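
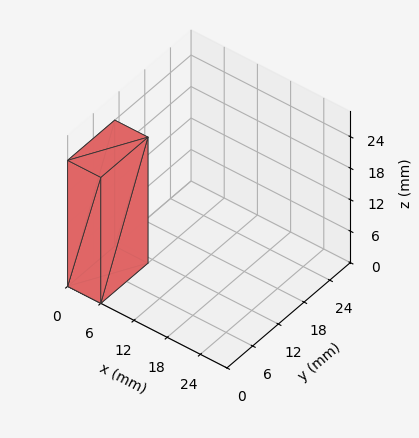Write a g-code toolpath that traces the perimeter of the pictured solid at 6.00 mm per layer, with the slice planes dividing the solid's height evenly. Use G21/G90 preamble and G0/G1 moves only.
Reading the render: the shape is a rectangular box, roughly 6 × 11 mm footprint and 24 mm tall (dimensions read to the nearest mm from the axis ticks). For the g-code, the solid's height is divided into equal slices at the stated Δz and each level perimeter traced with G1 moves after a G0 lift.

; perimeter-only toolpath
G21 ; units = mm
G90 ; absolute positioning
G28 ; home
; layer 1
G0 Z6.00
G0 X0.00 Y0.00
G1 X6.00 Y0.00
G1 X6.00 Y11.00
G1 X0.00 Y11.00
G1 X0.00 Y0.00
; layer 2
G0 Z12.00
G0 X0.00 Y0.00
G1 X6.00 Y0.00
G1 X6.00 Y11.00
G1 X0.00 Y11.00
G1 X0.00 Y0.00
; layer 3
G0 Z18.00
G0 X0.00 Y0.00
G1 X6.00 Y0.00
G1 X6.00 Y11.00
G1 X0.00 Y11.00
G1 X0.00 Y0.00
; layer 4
G0 Z24.00
G0 X0.00 Y0.00
G1 X6.00 Y0.00
G1 X6.00 Y11.00
G1 X0.00 Y11.00
G1 X0.00 Y0.00
M2 ; end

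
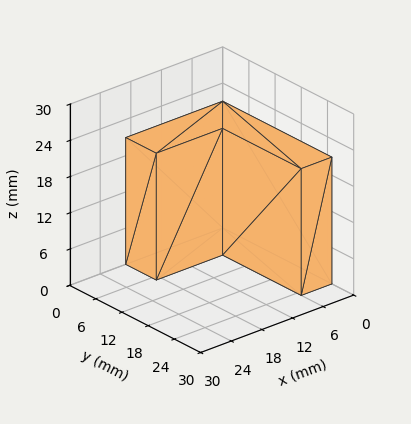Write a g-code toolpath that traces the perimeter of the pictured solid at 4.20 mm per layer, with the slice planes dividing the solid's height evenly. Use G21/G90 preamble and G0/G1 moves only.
Reading the render: the shape is an L-shaped prism: outer 19 × 25 mm, arm thicknesses ≈ 7 mm (horizontal) and 6 mm (vertical), extruded 21 mm in z (dimensions read to the nearest mm from the axis ticks). For the g-code, the solid's height is divided into equal slices at the stated Δz and each level perimeter traced with G1 moves after a G0 lift.

; perimeter-only toolpath
G21 ; units = mm
G90 ; absolute positioning
G28 ; home
; layer 1
G0 Z4.20
G0 X0.00 Y0.00
G1 X19.00 Y0.00
G1 X19.00 Y7.00
G1 X6.00 Y7.00
G1 X6.00 Y25.00
G1 X0.00 Y25.00
G1 X0.00 Y0.00
; layer 2
G0 Z8.40
G0 X0.00 Y0.00
G1 X19.00 Y0.00
G1 X19.00 Y7.00
G1 X6.00 Y7.00
G1 X6.00 Y25.00
G1 X0.00 Y25.00
G1 X0.00 Y0.00
; layer 3
G0 Z12.60
G0 X0.00 Y0.00
G1 X19.00 Y0.00
G1 X19.00 Y7.00
G1 X6.00 Y7.00
G1 X6.00 Y25.00
G1 X0.00 Y25.00
G1 X0.00 Y0.00
; layer 4
G0 Z16.80
G0 X0.00 Y0.00
G1 X19.00 Y0.00
G1 X19.00 Y7.00
G1 X6.00 Y7.00
G1 X6.00 Y25.00
G1 X0.00 Y25.00
G1 X0.00 Y0.00
; layer 5
G0 Z21.00
G0 X0.00 Y0.00
G1 X19.00 Y0.00
G1 X19.00 Y7.00
G1 X6.00 Y7.00
G1 X6.00 Y25.00
G1 X0.00 Y25.00
G1 X0.00 Y0.00
M2 ; end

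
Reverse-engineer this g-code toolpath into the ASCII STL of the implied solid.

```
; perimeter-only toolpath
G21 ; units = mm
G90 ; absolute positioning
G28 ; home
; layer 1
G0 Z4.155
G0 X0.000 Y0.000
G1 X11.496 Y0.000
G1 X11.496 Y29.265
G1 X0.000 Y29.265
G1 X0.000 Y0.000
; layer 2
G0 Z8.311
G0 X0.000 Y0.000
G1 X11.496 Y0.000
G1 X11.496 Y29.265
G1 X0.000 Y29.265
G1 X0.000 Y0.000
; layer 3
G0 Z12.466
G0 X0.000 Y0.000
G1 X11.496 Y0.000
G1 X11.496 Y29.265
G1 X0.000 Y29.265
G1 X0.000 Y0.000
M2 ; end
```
solid part
  facet normal 0.0000 0.0000 -1.0000
    outer loop
      vertex 11.496 29.265 0.000
      vertex 11.496 0.000 0.000
      vertex 0.000 0.000 0.000
    endloop
  endfacet
  facet normal 0.0000 0.0000 -1.0000
    outer loop
      vertex 0.000 29.265 0.000
      vertex 11.496 29.265 0.000
      vertex 0.000 0.000 0.000
    endloop
  endfacet
  facet normal 0.0000 0.0000 1.0000
    outer loop
      vertex 0.000 0.000 12.466
      vertex 11.496 0.000 12.466
      vertex 11.496 29.265 12.466
    endloop
  endfacet
  facet normal 0.0000 0.0000 1.0000
    outer loop
      vertex 0.000 0.000 12.466
      vertex 11.496 29.265 12.466
      vertex 0.000 29.265 12.466
    endloop
  endfacet
  facet normal 0.0000 -1.0000 0.0000
    outer loop
      vertex 0.000 0.000 0.000
      vertex 11.496 0.000 0.000
      vertex 11.496 0.000 12.466
    endloop
  endfacet
  facet normal 0.0000 -1.0000 0.0000
    outer loop
      vertex 0.000 0.000 0.000
      vertex 11.496 0.000 12.466
      vertex 0.000 0.000 12.466
    endloop
  endfacet
  facet normal 0.0000 1.0000 0.0000
    outer loop
      vertex 11.496 29.265 12.466
      vertex 11.496 29.265 0.000
      vertex 0.000 29.265 0.000
    endloop
  endfacet
  facet normal 0.0000 1.0000 0.0000
    outer loop
      vertex 0.000 29.265 12.466
      vertex 11.496 29.265 12.466
      vertex 0.000 29.265 0.000
    endloop
  endfacet
  facet normal -1.0000 0.0000 0.0000
    outer loop
      vertex 0.000 29.265 12.466
      vertex 0.000 29.265 0.000
      vertex 0.000 0.000 0.000
    endloop
  endfacet
  facet normal -1.0000 0.0000 0.0000
    outer loop
      vertex 0.000 0.000 12.466
      vertex 0.000 29.265 12.466
      vertex 0.000 0.000 0.000
    endloop
  endfacet
  facet normal 1.0000 0.0000 0.0000
    outer loop
      vertex 11.496 0.000 0.000
      vertex 11.496 29.265 0.000
      vertex 11.496 29.265 12.466
    endloop
  endfacet
  facet normal 1.0000 0.0000 0.0000
    outer loop
      vertex 11.496 0.000 0.000
      vertex 11.496 29.265 12.466
      vertex 11.496 0.000 12.466
    endloop
  endfacet
endsolid part

The G0 Z moves step by Δz≈4.155 mm. Every layer's G1 loop is the same polygon, so the solid is a straight extrusion of it from z=0 to z≈12.5. Closing with flat bottom and top caps and triangulating gives 12 facets — a rectangular box, roughly 11.5 × 29.3 mm footprint and 12.5 mm tall.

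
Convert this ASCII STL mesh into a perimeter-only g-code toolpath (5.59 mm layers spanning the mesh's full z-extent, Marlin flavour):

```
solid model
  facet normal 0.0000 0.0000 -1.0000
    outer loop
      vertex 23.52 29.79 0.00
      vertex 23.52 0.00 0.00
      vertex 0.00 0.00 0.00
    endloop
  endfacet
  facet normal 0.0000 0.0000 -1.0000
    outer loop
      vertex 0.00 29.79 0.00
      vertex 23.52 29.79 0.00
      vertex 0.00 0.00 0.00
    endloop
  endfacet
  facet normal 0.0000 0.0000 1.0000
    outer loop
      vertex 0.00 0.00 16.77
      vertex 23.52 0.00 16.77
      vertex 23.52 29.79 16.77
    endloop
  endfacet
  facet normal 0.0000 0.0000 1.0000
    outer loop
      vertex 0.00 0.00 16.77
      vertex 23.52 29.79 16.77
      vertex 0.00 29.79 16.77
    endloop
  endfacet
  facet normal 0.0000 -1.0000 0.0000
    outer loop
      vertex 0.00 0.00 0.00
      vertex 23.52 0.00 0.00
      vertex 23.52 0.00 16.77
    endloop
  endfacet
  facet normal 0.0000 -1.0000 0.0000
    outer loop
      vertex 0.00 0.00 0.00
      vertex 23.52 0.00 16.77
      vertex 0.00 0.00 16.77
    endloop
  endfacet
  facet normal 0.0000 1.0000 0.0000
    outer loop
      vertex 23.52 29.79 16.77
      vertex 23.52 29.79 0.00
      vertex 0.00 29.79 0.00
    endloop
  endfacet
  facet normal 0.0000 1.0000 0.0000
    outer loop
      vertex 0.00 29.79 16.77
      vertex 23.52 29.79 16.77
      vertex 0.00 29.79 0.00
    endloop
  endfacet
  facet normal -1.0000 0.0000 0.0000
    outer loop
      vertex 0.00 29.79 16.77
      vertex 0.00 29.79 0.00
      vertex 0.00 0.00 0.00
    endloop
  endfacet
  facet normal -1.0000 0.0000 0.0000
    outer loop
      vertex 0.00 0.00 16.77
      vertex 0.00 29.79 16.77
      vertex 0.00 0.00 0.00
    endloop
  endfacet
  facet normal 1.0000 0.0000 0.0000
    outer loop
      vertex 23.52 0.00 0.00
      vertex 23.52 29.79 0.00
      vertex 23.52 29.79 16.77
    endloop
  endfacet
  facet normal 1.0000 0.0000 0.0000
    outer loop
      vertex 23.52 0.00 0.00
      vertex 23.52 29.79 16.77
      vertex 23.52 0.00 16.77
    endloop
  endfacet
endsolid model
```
; perimeter-only toolpath
G21 ; units = mm
G90 ; absolute positioning
G28 ; home
; layer 1
G0 Z5.59
G0 X0.00 Y0.00
G1 X23.52 Y0.00
G1 X23.52 Y29.79
G1 X0.00 Y29.79
G1 X0.00 Y0.00
; layer 2
G0 Z11.18
G0 X0.00 Y0.00
G1 X23.52 Y0.00
G1 X23.52 Y29.79
G1 X0.00 Y29.79
G1 X0.00 Y0.00
; layer 3
G0 Z16.77
G0 X0.00 Y0.00
G1 X23.52 Y0.00
G1 X23.52 Y29.79
G1 X0.00 Y29.79
G1 X0.00 Y0.00
M2 ; end

The solid is a rectangular box, roughly 23.5 × 29.8 mm footprint and 16.8 mm tall. Slicing at Δz = 5.59 mm — 3 equal slices spanning the solid's height, so layer i sits at z = i·h/3 — gives 3 non-empty perimeters. Each is a 4-segment closed polygon; G0 lifts to the layer z and rapids to the start vertex, then G1 traces the edges.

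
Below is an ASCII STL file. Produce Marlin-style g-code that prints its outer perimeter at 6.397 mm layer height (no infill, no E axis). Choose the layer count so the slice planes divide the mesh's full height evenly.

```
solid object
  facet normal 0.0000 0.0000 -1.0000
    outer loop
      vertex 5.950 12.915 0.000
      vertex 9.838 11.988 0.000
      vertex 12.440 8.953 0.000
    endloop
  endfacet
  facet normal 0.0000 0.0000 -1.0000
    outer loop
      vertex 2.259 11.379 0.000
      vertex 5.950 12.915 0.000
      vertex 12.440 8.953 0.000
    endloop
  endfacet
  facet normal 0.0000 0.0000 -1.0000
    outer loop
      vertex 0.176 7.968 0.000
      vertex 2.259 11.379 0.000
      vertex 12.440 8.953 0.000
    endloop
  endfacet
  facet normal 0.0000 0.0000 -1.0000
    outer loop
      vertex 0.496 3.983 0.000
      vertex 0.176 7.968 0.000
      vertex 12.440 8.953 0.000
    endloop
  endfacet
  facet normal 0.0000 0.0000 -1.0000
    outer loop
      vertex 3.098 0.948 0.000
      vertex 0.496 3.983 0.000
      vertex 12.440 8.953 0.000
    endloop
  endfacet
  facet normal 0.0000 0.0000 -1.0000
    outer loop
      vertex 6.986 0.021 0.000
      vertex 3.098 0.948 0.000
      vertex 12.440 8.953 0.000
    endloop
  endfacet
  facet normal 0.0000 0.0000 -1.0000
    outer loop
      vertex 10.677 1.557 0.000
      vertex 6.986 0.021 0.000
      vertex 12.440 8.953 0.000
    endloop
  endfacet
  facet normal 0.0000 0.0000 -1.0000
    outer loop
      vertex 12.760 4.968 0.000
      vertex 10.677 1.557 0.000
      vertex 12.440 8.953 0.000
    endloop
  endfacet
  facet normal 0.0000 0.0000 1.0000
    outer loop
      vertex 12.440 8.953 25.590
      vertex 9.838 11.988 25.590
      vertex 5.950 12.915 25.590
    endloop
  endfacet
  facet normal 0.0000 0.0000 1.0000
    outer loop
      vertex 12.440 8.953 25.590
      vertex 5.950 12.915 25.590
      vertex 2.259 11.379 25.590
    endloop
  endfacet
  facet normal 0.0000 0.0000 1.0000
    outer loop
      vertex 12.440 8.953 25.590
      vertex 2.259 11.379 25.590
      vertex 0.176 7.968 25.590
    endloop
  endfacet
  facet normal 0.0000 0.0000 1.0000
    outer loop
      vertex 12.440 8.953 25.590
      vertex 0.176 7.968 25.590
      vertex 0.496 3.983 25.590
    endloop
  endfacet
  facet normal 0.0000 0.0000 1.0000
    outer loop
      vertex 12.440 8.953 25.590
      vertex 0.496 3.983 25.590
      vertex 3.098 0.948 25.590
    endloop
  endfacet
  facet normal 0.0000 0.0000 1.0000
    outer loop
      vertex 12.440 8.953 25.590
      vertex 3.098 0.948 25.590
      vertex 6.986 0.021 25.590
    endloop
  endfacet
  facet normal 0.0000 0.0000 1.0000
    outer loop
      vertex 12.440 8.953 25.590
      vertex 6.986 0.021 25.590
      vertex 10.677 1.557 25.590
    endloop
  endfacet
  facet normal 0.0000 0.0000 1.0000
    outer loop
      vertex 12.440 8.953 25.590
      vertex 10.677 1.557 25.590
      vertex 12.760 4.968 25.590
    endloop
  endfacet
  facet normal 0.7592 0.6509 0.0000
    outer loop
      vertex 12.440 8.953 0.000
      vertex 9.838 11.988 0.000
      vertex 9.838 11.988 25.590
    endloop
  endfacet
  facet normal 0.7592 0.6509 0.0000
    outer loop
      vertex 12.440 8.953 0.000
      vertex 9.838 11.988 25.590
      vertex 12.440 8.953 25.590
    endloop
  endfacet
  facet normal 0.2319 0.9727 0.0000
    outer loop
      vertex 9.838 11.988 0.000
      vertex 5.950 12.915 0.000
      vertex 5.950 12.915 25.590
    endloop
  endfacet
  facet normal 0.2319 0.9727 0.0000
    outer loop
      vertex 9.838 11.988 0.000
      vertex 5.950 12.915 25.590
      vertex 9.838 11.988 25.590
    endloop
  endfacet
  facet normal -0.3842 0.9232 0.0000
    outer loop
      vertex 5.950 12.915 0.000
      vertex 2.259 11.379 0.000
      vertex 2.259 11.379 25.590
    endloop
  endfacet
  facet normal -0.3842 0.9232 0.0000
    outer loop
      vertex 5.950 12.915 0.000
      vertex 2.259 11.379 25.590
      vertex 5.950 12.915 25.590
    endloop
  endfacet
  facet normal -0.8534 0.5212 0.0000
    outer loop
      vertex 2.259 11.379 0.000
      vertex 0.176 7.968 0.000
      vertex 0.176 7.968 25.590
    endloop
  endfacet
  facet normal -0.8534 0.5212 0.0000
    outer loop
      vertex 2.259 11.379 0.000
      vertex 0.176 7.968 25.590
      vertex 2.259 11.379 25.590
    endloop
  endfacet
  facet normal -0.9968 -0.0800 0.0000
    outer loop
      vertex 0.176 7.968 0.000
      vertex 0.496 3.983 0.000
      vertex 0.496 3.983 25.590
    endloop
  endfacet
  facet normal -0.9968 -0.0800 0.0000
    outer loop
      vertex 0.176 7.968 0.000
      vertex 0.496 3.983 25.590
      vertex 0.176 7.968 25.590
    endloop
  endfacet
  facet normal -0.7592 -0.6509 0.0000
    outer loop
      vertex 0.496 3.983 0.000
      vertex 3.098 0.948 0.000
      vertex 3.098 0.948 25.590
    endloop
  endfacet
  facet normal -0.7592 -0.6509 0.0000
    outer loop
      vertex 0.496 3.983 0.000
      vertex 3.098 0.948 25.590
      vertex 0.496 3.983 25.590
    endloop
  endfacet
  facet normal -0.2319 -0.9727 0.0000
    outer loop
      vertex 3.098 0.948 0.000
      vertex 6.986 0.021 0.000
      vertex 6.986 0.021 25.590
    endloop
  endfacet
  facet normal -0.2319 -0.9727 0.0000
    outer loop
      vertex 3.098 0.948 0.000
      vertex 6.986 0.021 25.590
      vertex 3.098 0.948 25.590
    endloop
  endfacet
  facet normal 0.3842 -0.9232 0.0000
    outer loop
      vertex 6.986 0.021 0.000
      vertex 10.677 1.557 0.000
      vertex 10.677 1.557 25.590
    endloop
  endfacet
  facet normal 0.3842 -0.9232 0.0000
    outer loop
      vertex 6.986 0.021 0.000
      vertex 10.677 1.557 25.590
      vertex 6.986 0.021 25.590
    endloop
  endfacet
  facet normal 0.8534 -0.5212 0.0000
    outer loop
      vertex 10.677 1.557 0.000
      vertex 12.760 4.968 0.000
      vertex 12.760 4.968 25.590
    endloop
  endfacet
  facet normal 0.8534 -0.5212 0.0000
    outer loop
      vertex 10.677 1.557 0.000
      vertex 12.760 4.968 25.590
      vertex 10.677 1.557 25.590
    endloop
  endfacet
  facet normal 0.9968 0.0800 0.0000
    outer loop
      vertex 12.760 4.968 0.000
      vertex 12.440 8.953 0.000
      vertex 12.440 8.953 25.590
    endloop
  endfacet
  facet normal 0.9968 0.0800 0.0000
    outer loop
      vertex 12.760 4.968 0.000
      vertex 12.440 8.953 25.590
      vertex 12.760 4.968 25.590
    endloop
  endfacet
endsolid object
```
; perimeter-only toolpath
G21 ; units = mm
G90 ; absolute positioning
G28 ; home
; layer 1
G0 Z6.397
G0 X12.440 Y8.953
G1 X9.838 Y11.988
G1 X5.950 Y12.915
G1 X2.259 Y11.379
G1 X0.176 Y7.968
G1 X0.496 Y3.983
G1 X3.098 Y0.948
G1 X6.986 Y0.021
G1 X10.677 Y1.557
G1 X12.760 Y4.968
G1 X12.440 Y8.953
; layer 2
G0 Z12.795
G0 X12.440 Y8.953
G1 X9.838 Y11.988
G1 X5.950 Y12.915
G1 X2.259 Y11.379
G1 X0.176 Y7.968
G1 X0.496 Y3.983
G1 X3.098 Y0.948
G1 X6.986 Y0.021
G1 X10.677 Y1.557
G1 X12.760 Y4.968
G1 X12.440 Y8.953
; layer 3
G0 Z19.192
G0 X12.440 Y8.953
G1 X9.838 Y11.988
G1 X5.950 Y12.915
G1 X2.259 Y11.379
G1 X0.176 Y7.968
G1 X0.496 Y3.983
G1 X3.098 Y0.948
G1 X6.986 Y0.021
G1 X10.677 Y1.557
G1 X12.760 Y4.968
G1 X12.440 Y8.953
; layer 4
G0 Z25.590
G0 X12.440 Y8.953
G1 X9.838 Y11.988
G1 X5.950 Y12.915
G1 X2.259 Y11.379
G1 X0.176 Y7.968
G1 X0.496 Y3.983
G1 X3.098 Y0.948
G1 X6.986 Y0.021
G1 X10.677 Y1.557
G1 X12.760 Y4.968
G1 X12.440 Y8.953
M2 ; end

The solid is a regular 10-sided prism (a cylinder approximated with 10 flat sides), circumscribed radius ≈ 6.47 mm, height ≈ 25.6 mm. Slicing at Δz = 6.397 mm — 4 equal slices spanning the solid's height, so layer i sits at z = i·h/4 — gives 4 non-empty perimeters. Each is a 10-segment closed polygon; G0 lifts to the layer z and rapids to the start vertex, then G1 traces the edges.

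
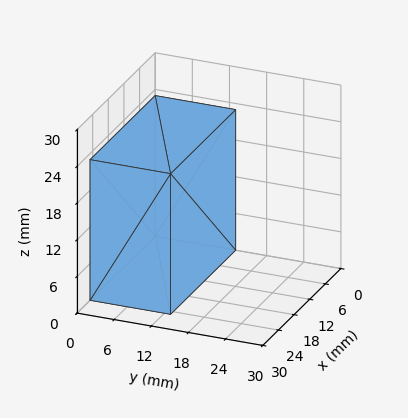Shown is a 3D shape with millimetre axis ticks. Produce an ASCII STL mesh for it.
Reading the render: the shape is a rectangular box, roughly 25 × 13 mm footprint and 23 mm tall (dimensions read to the nearest mm from the axis ticks). For the STL, each face is triangulated and given an outward normal.

solid part
  facet normal 0.0000 0.0000 -1.0000
    outer loop
      vertex 25.00 13.00 0.00
      vertex 25.00 0.00 0.00
      vertex 0.00 0.00 0.00
    endloop
  endfacet
  facet normal 0.0000 0.0000 -1.0000
    outer loop
      vertex 0.00 13.00 0.00
      vertex 25.00 13.00 0.00
      vertex 0.00 0.00 0.00
    endloop
  endfacet
  facet normal 0.0000 0.0000 1.0000
    outer loop
      vertex 0.00 0.00 23.00
      vertex 25.00 0.00 23.00
      vertex 25.00 13.00 23.00
    endloop
  endfacet
  facet normal 0.0000 0.0000 1.0000
    outer loop
      vertex 0.00 0.00 23.00
      vertex 25.00 13.00 23.00
      vertex 0.00 13.00 23.00
    endloop
  endfacet
  facet normal 0.0000 -1.0000 0.0000
    outer loop
      vertex 0.00 0.00 0.00
      vertex 25.00 0.00 0.00
      vertex 25.00 0.00 23.00
    endloop
  endfacet
  facet normal 0.0000 -1.0000 0.0000
    outer loop
      vertex 0.00 0.00 0.00
      vertex 25.00 0.00 23.00
      vertex 0.00 0.00 23.00
    endloop
  endfacet
  facet normal 0.0000 1.0000 0.0000
    outer loop
      vertex 25.00 13.00 23.00
      vertex 25.00 13.00 0.00
      vertex 0.00 13.00 0.00
    endloop
  endfacet
  facet normal 0.0000 1.0000 0.0000
    outer loop
      vertex 0.00 13.00 23.00
      vertex 25.00 13.00 23.00
      vertex 0.00 13.00 0.00
    endloop
  endfacet
  facet normal -1.0000 0.0000 0.0000
    outer loop
      vertex 0.00 13.00 23.00
      vertex 0.00 13.00 0.00
      vertex 0.00 0.00 0.00
    endloop
  endfacet
  facet normal -1.0000 0.0000 0.0000
    outer loop
      vertex 0.00 0.00 23.00
      vertex 0.00 13.00 23.00
      vertex 0.00 0.00 0.00
    endloop
  endfacet
  facet normal 1.0000 0.0000 0.0000
    outer loop
      vertex 25.00 0.00 0.00
      vertex 25.00 13.00 0.00
      vertex 25.00 13.00 23.00
    endloop
  endfacet
  facet normal 1.0000 0.0000 0.0000
    outer loop
      vertex 25.00 0.00 0.00
      vertex 25.00 13.00 23.00
      vertex 25.00 0.00 23.00
    endloop
  endfacet
endsolid part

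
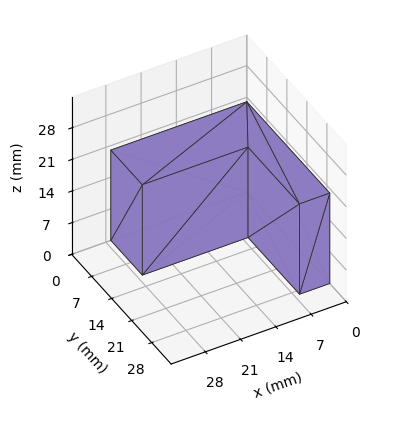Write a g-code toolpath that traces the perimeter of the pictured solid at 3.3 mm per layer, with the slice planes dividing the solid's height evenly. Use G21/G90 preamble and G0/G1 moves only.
Reading the render: the shape is an L-shaped prism: outer 27 × 29 mm, arm thicknesses ≈ 11 mm (horizontal) and 6 mm (vertical), extruded 20 mm in z (dimensions read to the nearest mm from the axis ticks). For the g-code, the solid's height is divided into equal slices at the stated Δz and each level perimeter traced with G1 moves after a G0 lift.

; perimeter-only toolpath
G21 ; units = mm
G90 ; absolute positioning
G28 ; home
; layer 1
G0 Z3.3
G0 X0.0 Y0.0
G1 X27.0 Y0.0
G1 X27.0 Y11.0
G1 X6.0 Y11.0
G1 X6.0 Y29.0
G1 X0.0 Y29.0
G1 X0.0 Y0.0
; layer 2
G0 Z6.7
G0 X0.0 Y0.0
G1 X27.0 Y0.0
G1 X27.0 Y11.0
G1 X6.0 Y11.0
G1 X6.0 Y29.0
G1 X0.0 Y29.0
G1 X0.0 Y0.0
; layer 3
G0 Z10.0
G0 X0.0 Y0.0
G1 X27.0 Y0.0
G1 X27.0 Y11.0
G1 X6.0 Y11.0
G1 X6.0 Y29.0
G1 X0.0 Y29.0
G1 X0.0 Y0.0
; layer 4
G0 Z13.3
G0 X0.0 Y0.0
G1 X27.0 Y0.0
G1 X27.0 Y11.0
G1 X6.0 Y11.0
G1 X6.0 Y29.0
G1 X0.0 Y29.0
G1 X0.0 Y0.0
; layer 5
G0 Z16.7
G0 X0.0 Y0.0
G1 X27.0 Y0.0
G1 X27.0 Y11.0
G1 X6.0 Y11.0
G1 X6.0 Y29.0
G1 X0.0 Y29.0
G1 X0.0 Y0.0
; layer 6
G0 Z20.0
G0 X0.0 Y0.0
G1 X27.0 Y0.0
G1 X27.0 Y11.0
G1 X6.0 Y11.0
G1 X6.0 Y29.0
G1 X0.0 Y29.0
G1 X0.0 Y0.0
M2 ; end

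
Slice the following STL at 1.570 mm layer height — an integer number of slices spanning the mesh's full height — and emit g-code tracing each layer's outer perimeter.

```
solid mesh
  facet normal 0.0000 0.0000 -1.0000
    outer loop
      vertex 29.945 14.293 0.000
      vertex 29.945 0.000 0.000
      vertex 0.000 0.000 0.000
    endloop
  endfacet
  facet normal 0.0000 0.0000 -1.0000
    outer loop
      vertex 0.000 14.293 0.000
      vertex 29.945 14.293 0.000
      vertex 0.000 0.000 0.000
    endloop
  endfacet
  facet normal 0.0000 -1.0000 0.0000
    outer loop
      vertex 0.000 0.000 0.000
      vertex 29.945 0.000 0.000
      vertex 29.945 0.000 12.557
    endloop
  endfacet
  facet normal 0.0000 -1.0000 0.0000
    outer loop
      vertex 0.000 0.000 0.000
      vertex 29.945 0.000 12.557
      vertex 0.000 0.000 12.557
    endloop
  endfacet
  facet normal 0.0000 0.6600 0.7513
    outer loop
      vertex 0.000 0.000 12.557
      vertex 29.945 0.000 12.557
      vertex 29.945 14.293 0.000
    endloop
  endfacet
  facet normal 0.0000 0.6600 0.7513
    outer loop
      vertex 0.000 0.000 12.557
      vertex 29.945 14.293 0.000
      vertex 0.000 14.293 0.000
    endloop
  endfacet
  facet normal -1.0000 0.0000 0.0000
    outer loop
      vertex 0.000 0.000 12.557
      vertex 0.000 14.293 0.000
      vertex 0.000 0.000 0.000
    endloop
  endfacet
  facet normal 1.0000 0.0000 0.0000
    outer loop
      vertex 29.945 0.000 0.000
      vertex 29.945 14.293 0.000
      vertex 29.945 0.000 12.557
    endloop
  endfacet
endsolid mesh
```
; perimeter-only toolpath
G21 ; units = mm
G90 ; absolute positioning
G28 ; home
; layer 1
G0 Z1.570
G0 X0.000 Y0.000
G1 X29.945 Y0.000
G1 X29.945 Y12.506
G1 X0.000 Y12.506
G1 X0.000 Y0.000
; layer 2
G0 Z3.139
G0 X0.000 Y0.000
G1 X29.945 Y0.000
G1 X29.945 Y10.720
G1 X0.000 Y10.720
G1 X0.000 Y0.000
; layer 3
G0 Z4.709
G0 X0.000 Y0.000
G1 X29.945 Y0.000
G1 X29.945 Y8.933
G1 X0.000 Y8.933
G1 X0.000 Y0.000
; layer 4
G0 Z6.279
G0 X0.000 Y0.000
G1 X29.945 Y0.000
G1 X29.945 Y7.146
G1 X0.000 Y7.146
G1 X0.000 Y0.000
; layer 5
G0 Z7.848
G0 X0.000 Y0.000
G1 X29.945 Y0.000
G1 X29.945 Y5.360
G1 X0.000 Y5.360
G1 X0.000 Y0.000
; layer 6
G0 Z9.418
G0 X0.000 Y0.000
G1 X29.945 Y0.000
G1 X29.945 Y3.573
G1 X0.000 Y3.573
G1 X0.000 Y0.000
; layer 7
G0 Z10.987
G0 X0.000 Y0.000
G1 X29.945 Y0.000
G1 X29.945 Y1.787
G1 X0.000 Y1.787
G1 X0.000 Y0.000
M2 ; end

The solid is a wedge (ramp): 29.9 × 14.3 mm base, rising to 12.6 mm along the y=0 edge and sloping linearly to z=0 at y=14.3. Slicing at Δz = 1.570 mm — 8 equal slices spanning the solid's height, so layer i sits at z = i·h/8 — gives 7 non-empty perimeters. Each is a 4-segment closed polygon; G0 lifts to the layer z and rapids to the start vertex, then G1 traces the edges. The cross-section shrinks linearly with z (the slice at the apex is degenerate and omitted).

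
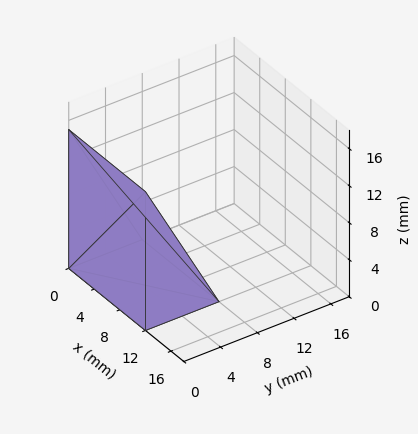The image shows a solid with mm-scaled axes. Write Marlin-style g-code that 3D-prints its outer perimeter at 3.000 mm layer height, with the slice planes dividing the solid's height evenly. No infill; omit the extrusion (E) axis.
Reading the render: the shape is a wedge (ramp): 12 × 8 mm base, rising to 15 mm along the y=0 edge and sloping linearly to z=0 at y=8 (dimensions read to the nearest mm from the axis ticks). For the g-code, the solid's height is divided into equal slices at the stated Δz and each level perimeter traced with G1 moves after a G0 lift.

; perimeter-only toolpath
G21 ; units = mm
G90 ; absolute positioning
G28 ; home
; layer 1
G0 Z3.000
G0 X0.000 Y0.000
G1 X12.000 Y0.000
G1 X12.000 Y6.400
G1 X0.000 Y6.400
G1 X0.000 Y0.000
; layer 2
G0 Z6.000
G0 X0.000 Y0.000
G1 X12.000 Y0.000
G1 X12.000 Y4.800
G1 X0.000 Y4.800
G1 X0.000 Y0.000
; layer 3
G0 Z9.000
G0 X0.000 Y0.000
G1 X12.000 Y0.000
G1 X12.000 Y3.200
G1 X0.000 Y3.200
G1 X0.000 Y0.000
; layer 4
G0 Z12.000
G0 X0.000 Y0.000
G1 X12.000 Y0.000
G1 X12.000 Y1.600
G1 X0.000 Y1.600
G1 X0.000 Y0.000
M2 ; end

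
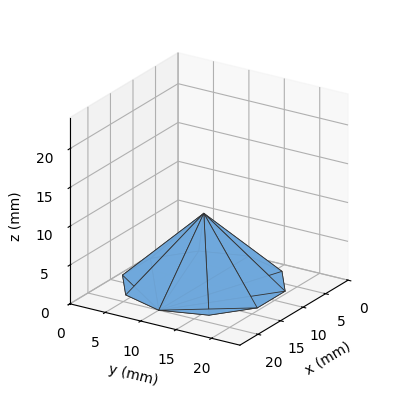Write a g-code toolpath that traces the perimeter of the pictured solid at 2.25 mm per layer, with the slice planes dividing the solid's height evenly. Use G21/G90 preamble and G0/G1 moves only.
Reading the render: the shape is a regular 10-sided pyramid, base circumscribed radius ≈ 10 mm, apex at z ≈ 9 mm (dimensions read to the nearest mm from the axis ticks). For the g-code, the solid's height is divided into equal slices at the stated Δz and each level perimeter traced with G1 moves after a G0 lift.

; perimeter-only toolpath
G21 ; units = mm
G90 ; absolute positioning
G28 ; home
; layer 1
G0 Z2.25
G0 X17.50 Y10.00
G1 X16.07 Y14.41
G1 X12.32 Y17.13
G1 X7.68 Y17.13
G1 X3.93 Y14.41
G1 X2.50 Y10.00
G1 X3.93 Y5.59
G1 X7.68 Y2.87
G1 X12.32 Y2.87
G1 X16.07 Y5.59
G1 X17.50 Y10.00
; layer 2
G0 Z4.50
G0 X15.00 Y10.00
G1 X14.04 Y12.94
G1 X11.54 Y14.76
G1 X8.46 Y14.76
G1 X5.96 Y12.94
G1 X5.00 Y10.00
G1 X5.96 Y7.06
G1 X8.46 Y5.25
G1 X11.54 Y5.25
G1 X14.04 Y7.06
G1 X15.00 Y10.00
; layer 3
G0 Z6.75
G0 X12.50 Y10.00
G1 X12.02 Y11.47
G1 X10.77 Y12.38
G1 X9.23 Y12.38
G1 X7.98 Y11.47
G1 X7.50 Y10.00
G1 X7.98 Y8.53
G1 X9.23 Y7.62
G1 X10.77 Y7.62
G1 X12.02 Y8.53
G1 X12.50 Y10.00
M2 ; end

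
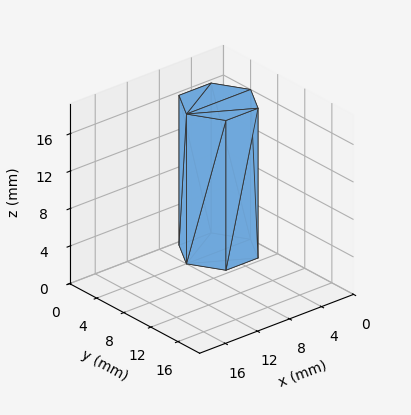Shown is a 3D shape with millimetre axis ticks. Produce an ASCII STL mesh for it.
Reading the render: the shape is a regular 6-sided prism (a cylinder approximated with 6 flat sides), circumscribed radius ≈ 4 mm, height ≈ 16 mm (dimensions read to the nearest mm from the axis ticks). For the STL, each face is triangulated and given an outward normal.

solid part
  facet normal 0.0000 0.0000 -1.0000
    outer loop
      vertex 2.000 7.464 0.000
      vertex 6.000 7.464 0.000
      vertex 8.000 4.000 0.000
    endloop
  endfacet
  facet normal 0.0000 0.0000 -1.0000
    outer loop
      vertex 0.000 4.000 0.000
      vertex 2.000 7.464 0.000
      vertex 8.000 4.000 0.000
    endloop
  endfacet
  facet normal 0.0000 0.0000 -1.0000
    outer loop
      vertex 2.000 0.536 0.000
      vertex 0.000 4.000 0.000
      vertex 8.000 4.000 0.000
    endloop
  endfacet
  facet normal 0.0000 0.0000 -1.0000
    outer loop
      vertex 6.000 0.536 0.000
      vertex 2.000 0.536 0.000
      vertex 8.000 4.000 0.000
    endloop
  endfacet
  facet normal 0.0000 0.0000 1.0000
    outer loop
      vertex 8.000 4.000 16.000
      vertex 6.000 7.464 16.000
      vertex 2.000 7.464 16.000
    endloop
  endfacet
  facet normal 0.0000 0.0000 1.0000
    outer loop
      vertex 8.000 4.000 16.000
      vertex 2.000 7.464 16.000
      vertex 0.000 4.000 16.000
    endloop
  endfacet
  facet normal 0.0000 0.0000 1.0000
    outer loop
      vertex 8.000 4.000 16.000
      vertex 0.000 4.000 16.000
      vertex 2.000 0.536 16.000
    endloop
  endfacet
  facet normal 0.0000 0.0000 1.0000
    outer loop
      vertex 8.000 4.000 16.000
      vertex 2.000 0.536 16.000
      vertex 6.000 0.536 16.000
    endloop
  endfacet
  facet normal 0.8660 0.5000 0.0000
    outer loop
      vertex 8.000 4.000 0.000
      vertex 6.000 7.464 0.000
      vertex 6.000 7.464 16.000
    endloop
  endfacet
  facet normal 0.8660 0.5000 0.0000
    outer loop
      vertex 8.000 4.000 0.000
      vertex 6.000 7.464 16.000
      vertex 8.000 4.000 16.000
    endloop
  endfacet
  facet normal 0.0000 1.0000 0.0000
    outer loop
      vertex 6.000 7.464 0.000
      vertex 2.000 7.464 0.000
      vertex 2.000 7.464 16.000
    endloop
  endfacet
  facet normal 0.0000 1.0000 0.0000
    outer loop
      vertex 6.000 7.464 0.000
      vertex 2.000 7.464 16.000
      vertex 6.000 7.464 16.000
    endloop
  endfacet
  facet normal -0.8660 0.5000 0.0000
    outer loop
      vertex 2.000 7.464 0.000
      vertex 0.000 4.000 0.000
      vertex 0.000 4.000 16.000
    endloop
  endfacet
  facet normal -0.8660 0.5000 0.0000
    outer loop
      vertex 2.000 7.464 0.000
      vertex 0.000 4.000 16.000
      vertex 2.000 7.464 16.000
    endloop
  endfacet
  facet normal -0.8660 -0.5000 0.0000
    outer loop
      vertex 0.000 4.000 0.000
      vertex 2.000 0.536 0.000
      vertex 2.000 0.536 16.000
    endloop
  endfacet
  facet normal -0.8660 -0.5000 0.0000
    outer loop
      vertex 0.000 4.000 0.000
      vertex 2.000 0.536 16.000
      vertex 0.000 4.000 16.000
    endloop
  endfacet
  facet normal 0.0000 -1.0000 0.0000
    outer loop
      vertex 2.000 0.536 0.000
      vertex 6.000 0.536 0.000
      vertex 6.000 0.536 16.000
    endloop
  endfacet
  facet normal 0.0000 -1.0000 0.0000
    outer loop
      vertex 2.000 0.536 0.000
      vertex 6.000 0.536 16.000
      vertex 2.000 0.536 16.000
    endloop
  endfacet
  facet normal 0.8660 -0.5000 0.0000
    outer loop
      vertex 6.000 0.536 0.000
      vertex 8.000 4.000 0.000
      vertex 8.000 4.000 16.000
    endloop
  endfacet
  facet normal 0.8660 -0.5000 0.0000
    outer loop
      vertex 6.000 0.536 0.000
      vertex 8.000 4.000 16.000
      vertex 6.000 0.536 16.000
    endloop
  endfacet
endsolid part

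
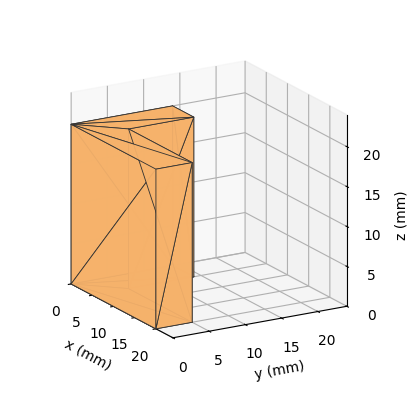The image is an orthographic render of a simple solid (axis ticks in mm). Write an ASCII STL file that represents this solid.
Reading the render: the shape is an L-shaped prism: outer 20 × 14 mm, arm thicknesses ≈ 5 mm (horizontal) and 5 mm (vertical), extruded 20 mm in z (dimensions read to the nearest mm from the axis ticks). For the STL, each face is triangulated and given an outward normal.

solid part
  facet normal 0.0000 0.0000 -1.0000
    outer loop
      vertex 20.0 5.0 0.0
      vertex 20.0 0.0 0.0
      vertex 0.0 0.0 0.0
    endloop
  endfacet
  facet normal 0.0000 0.0000 -1.0000
    outer loop
      vertex 5.0 5.0 0.0
      vertex 20.0 5.0 0.0
      vertex 0.0 0.0 0.0
    endloop
  endfacet
  facet normal 0.0000 0.0000 -1.0000
    outer loop
      vertex 5.0 14.0 0.0
      vertex 5.0 5.0 0.0
      vertex 0.0 0.0 0.0
    endloop
  endfacet
  facet normal 0.0000 0.0000 -1.0000
    outer loop
      vertex 0.0 14.0 0.0
      vertex 5.0 14.0 0.0
      vertex 0.0 0.0 0.0
    endloop
  endfacet
  facet normal 0.0000 0.0000 1.0000
    outer loop
      vertex 0.0 0.0 20.0
      vertex 20.0 0.0 20.0
      vertex 20.0 5.0 20.0
    endloop
  endfacet
  facet normal 0.0000 0.0000 1.0000
    outer loop
      vertex 0.0 0.0 20.0
      vertex 20.0 5.0 20.0
      vertex 5.0 5.0 20.0
    endloop
  endfacet
  facet normal 0.0000 0.0000 1.0000
    outer loop
      vertex 0.0 0.0 20.0
      vertex 5.0 5.0 20.0
      vertex 5.0 14.0 20.0
    endloop
  endfacet
  facet normal 0.0000 0.0000 1.0000
    outer loop
      vertex 0.0 0.0 20.0
      vertex 5.0 14.0 20.0
      vertex 0.0 14.0 20.0
    endloop
  endfacet
  facet normal 0.0000 -1.0000 0.0000
    outer loop
      vertex 0.0 0.0 0.0
      vertex 20.0 0.0 0.0
      vertex 20.0 0.0 20.0
    endloop
  endfacet
  facet normal 0.0000 -1.0000 0.0000
    outer loop
      vertex 0.0 0.0 0.0
      vertex 20.0 0.0 20.0
      vertex 0.0 0.0 20.0
    endloop
  endfacet
  facet normal 1.0000 0.0000 0.0000
    outer loop
      vertex 20.0 0.0 0.0
      vertex 20.0 5.0 0.0
      vertex 20.0 5.0 20.0
    endloop
  endfacet
  facet normal 1.0000 0.0000 0.0000
    outer loop
      vertex 20.0 0.0 0.0
      vertex 20.0 5.0 20.0
      vertex 20.0 0.0 20.0
    endloop
  endfacet
  facet normal 0.0000 1.0000 0.0000
    outer loop
      vertex 20.0 5.0 0.0
      vertex 5.0 5.0 0.0
      vertex 5.0 5.0 20.0
    endloop
  endfacet
  facet normal 0.0000 1.0000 0.0000
    outer loop
      vertex 20.0 5.0 0.0
      vertex 5.0 5.0 20.0
      vertex 20.0 5.0 20.0
    endloop
  endfacet
  facet normal 1.0000 0.0000 0.0000
    outer loop
      vertex 5.0 5.0 0.0
      vertex 5.0 14.0 0.0
      vertex 5.0 14.0 20.0
    endloop
  endfacet
  facet normal 1.0000 0.0000 0.0000
    outer loop
      vertex 5.0 5.0 0.0
      vertex 5.0 14.0 20.0
      vertex 5.0 5.0 20.0
    endloop
  endfacet
  facet normal 0.0000 1.0000 0.0000
    outer loop
      vertex 5.0 14.0 0.0
      vertex 0.0 14.0 0.0
      vertex 0.0 14.0 20.0
    endloop
  endfacet
  facet normal 0.0000 1.0000 0.0000
    outer loop
      vertex 5.0 14.0 0.0
      vertex 0.0 14.0 20.0
      vertex 5.0 14.0 20.0
    endloop
  endfacet
  facet normal -1.0000 0.0000 0.0000
    outer loop
      vertex 0.0 14.0 0.0
      vertex 0.0 0.0 0.0
      vertex 0.0 0.0 20.0
    endloop
  endfacet
  facet normal -1.0000 0.0000 0.0000
    outer loop
      vertex 0.0 14.0 0.0
      vertex 0.0 0.0 20.0
      vertex 0.0 14.0 20.0
    endloop
  endfacet
endsolid part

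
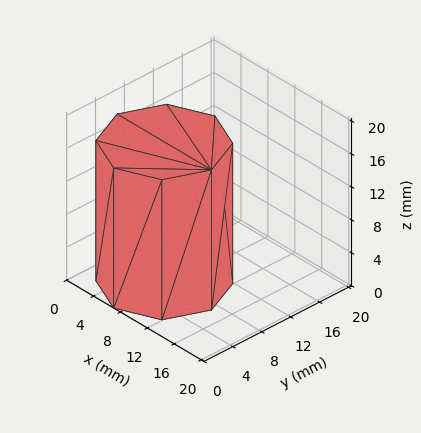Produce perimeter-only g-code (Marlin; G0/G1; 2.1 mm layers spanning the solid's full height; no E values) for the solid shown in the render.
Reading the render: the shape is a regular 8-sided prism (a cylinder approximated with 8 flat sides), circumscribed radius ≈ 7 mm, height ≈ 17 mm (dimensions read to the nearest mm from the axis ticks). For the g-code, the solid's height is divided into equal slices at the stated Δz and each level perimeter traced with G1 moves after a G0 lift.

; perimeter-only toolpath
G21 ; units = mm
G90 ; absolute positioning
G28 ; home
; layer 1
G0 Z2.1
G0 X14.0 Y7.0
G1 X11.9 Y11.9
G1 X7.0 Y14.0
G1 X2.1 Y11.9
G1 X0.0 Y7.0
G1 X2.1 Y2.1
G1 X7.0 Y0.0
G1 X11.9 Y2.1
G1 X14.0 Y7.0
; layer 2
G0 Z4.2
G0 X14.0 Y7.0
G1 X11.9 Y11.9
G1 X7.0 Y14.0
G1 X2.1 Y11.9
G1 X0.0 Y7.0
G1 X2.1 Y2.1
G1 X7.0 Y0.0
G1 X11.9 Y2.1
G1 X14.0 Y7.0
; layer 3
G0 Z6.4
G0 X14.0 Y7.0
G1 X11.9 Y11.9
G1 X7.0 Y14.0
G1 X2.1 Y11.9
G1 X0.0 Y7.0
G1 X2.1 Y2.1
G1 X7.0 Y0.0
G1 X11.9 Y2.1
G1 X14.0 Y7.0
; layer 4
G0 Z8.5
G0 X14.0 Y7.0
G1 X11.9 Y11.9
G1 X7.0 Y14.0
G1 X2.1 Y11.9
G1 X0.0 Y7.0
G1 X2.1 Y2.1
G1 X7.0 Y0.0
G1 X11.9 Y2.1
G1 X14.0 Y7.0
; layer 5
G0 Z10.6
G0 X14.0 Y7.0
G1 X11.9 Y11.9
G1 X7.0 Y14.0
G1 X2.1 Y11.9
G1 X0.0 Y7.0
G1 X2.1 Y2.1
G1 X7.0 Y0.0
G1 X11.9 Y2.1
G1 X14.0 Y7.0
; layer 6
G0 Z12.8
G0 X14.0 Y7.0
G1 X11.9 Y11.9
G1 X7.0 Y14.0
G1 X2.1 Y11.9
G1 X0.0 Y7.0
G1 X2.1 Y2.1
G1 X7.0 Y0.0
G1 X11.9 Y2.1
G1 X14.0 Y7.0
; layer 7
G0 Z14.9
G0 X14.0 Y7.0
G1 X11.9 Y11.9
G1 X7.0 Y14.0
G1 X2.1 Y11.9
G1 X0.0 Y7.0
G1 X2.1 Y2.1
G1 X7.0 Y0.0
G1 X11.9 Y2.1
G1 X14.0 Y7.0
; layer 8
G0 Z17.0
G0 X14.0 Y7.0
G1 X11.9 Y11.9
G1 X7.0 Y14.0
G1 X2.1 Y11.9
G1 X0.0 Y7.0
G1 X2.1 Y2.1
G1 X7.0 Y0.0
G1 X11.9 Y2.1
G1 X14.0 Y7.0
M2 ; end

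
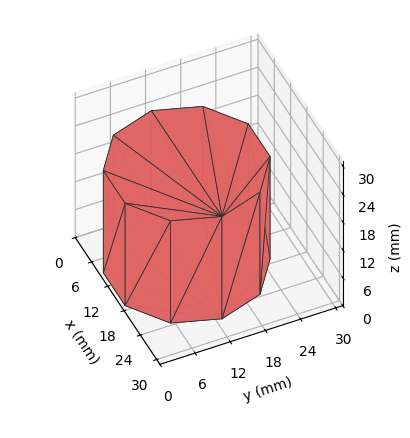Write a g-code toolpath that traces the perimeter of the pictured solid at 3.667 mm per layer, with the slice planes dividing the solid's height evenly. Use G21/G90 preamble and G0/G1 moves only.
Reading the render: the shape is a regular 10-sided prism (a cylinder approximated with 10 flat sides), circumscribed radius ≈ 13 mm, height ≈ 22 mm (dimensions read to the nearest mm from the axis ticks). For the g-code, the solid's height is divided into equal slices at the stated Δz and each level perimeter traced with G1 moves after a G0 lift.

; perimeter-only toolpath
G21 ; units = mm
G90 ; absolute positioning
G28 ; home
; layer 1
G0 Z3.667
G0 X26.000 Y13.000
G1 X23.517 Y20.641
G1 X17.017 Y25.364
G1 X8.983 Y25.364
G1 X2.483 Y20.641
G1 X0.000 Y13.000
G1 X2.483 Y5.359
G1 X8.983 Y0.636
G1 X17.017 Y0.636
G1 X23.517 Y5.359
G1 X26.000 Y13.000
; layer 2
G0 Z7.333
G0 X26.000 Y13.000
G1 X23.517 Y20.641
G1 X17.017 Y25.364
G1 X8.983 Y25.364
G1 X2.483 Y20.641
G1 X0.000 Y13.000
G1 X2.483 Y5.359
G1 X8.983 Y0.636
G1 X17.017 Y0.636
G1 X23.517 Y5.359
G1 X26.000 Y13.000
; layer 3
G0 Z11.000
G0 X26.000 Y13.000
G1 X23.517 Y20.641
G1 X17.017 Y25.364
G1 X8.983 Y25.364
G1 X2.483 Y20.641
G1 X0.000 Y13.000
G1 X2.483 Y5.359
G1 X8.983 Y0.636
G1 X17.017 Y0.636
G1 X23.517 Y5.359
G1 X26.000 Y13.000
; layer 4
G0 Z14.667
G0 X26.000 Y13.000
G1 X23.517 Y20.641
G1 X17.017 Y25.364
G1 X8.983 Y25.364
G1 X2.483 Y20.641
G1 X0.000 Y13.000
G1 X2.483 Y5.359
G1 X8.983 Y0.636
G1 X17.017 Y0.636
G1 X23.517 Y5.359
G1 X26.000 Y13.000
; layer 5
G0 Z18.333
G0 X26.000 Y13.000
G1 X23.517 Y20.641
G1 X17.017 Y25.364
G1 X8.983 Y25.364
G1 X2.483 Y20.641
G1 X0.000 Y13.000
G1 X2.483 Y5.359
G1 X8.983 Y0.636
G1 X17.017 Y0.636
G1 X23.517 Y5.359
G1 X26.000 Y13.000
; layer 6
G0 Z22.000
G0 X26.000 Y13.000
G1 X23.517 Y20.641
G1 X17.017 Y25.364
G1 X8.983 Y25.364
G1 X2.483 Y20.641
G1 X0.000 Y13.000
G1 X2.483 Y5.359
G1 X8.983 Y0.636
G1 X17.017 Y0.636
G1 X23.517 Y5.359
G1 X26.000 Y13.000
M2 ; end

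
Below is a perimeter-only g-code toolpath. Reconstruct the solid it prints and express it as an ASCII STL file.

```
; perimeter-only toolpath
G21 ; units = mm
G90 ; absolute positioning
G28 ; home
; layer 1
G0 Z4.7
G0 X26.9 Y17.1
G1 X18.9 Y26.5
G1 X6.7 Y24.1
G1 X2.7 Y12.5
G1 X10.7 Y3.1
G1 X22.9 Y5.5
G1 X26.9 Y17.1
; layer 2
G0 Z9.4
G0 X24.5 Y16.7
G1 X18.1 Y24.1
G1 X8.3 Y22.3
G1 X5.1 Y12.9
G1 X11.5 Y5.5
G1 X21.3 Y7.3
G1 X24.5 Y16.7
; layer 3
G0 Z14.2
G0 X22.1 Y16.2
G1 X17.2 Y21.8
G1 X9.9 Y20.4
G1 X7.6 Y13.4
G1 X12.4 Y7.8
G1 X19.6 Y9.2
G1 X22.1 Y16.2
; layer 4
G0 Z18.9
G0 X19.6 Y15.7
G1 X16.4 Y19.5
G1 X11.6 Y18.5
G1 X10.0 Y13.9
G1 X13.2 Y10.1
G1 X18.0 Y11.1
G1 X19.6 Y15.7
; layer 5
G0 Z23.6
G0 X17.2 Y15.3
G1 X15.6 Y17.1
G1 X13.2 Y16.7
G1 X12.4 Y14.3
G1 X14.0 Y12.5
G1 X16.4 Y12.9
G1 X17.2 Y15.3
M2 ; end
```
solid part
  facet normal 0.0000 0.0000 -1.0000
    outer loop
      vertex 5.1 26.0 0.0
      vertex 19.7 28.8 0.0
      vertex 29.3 17.6 0.0
    endloop
  endfacet
  facet normal 0.0000 0.0000 -1.0000
    outer loop
      vertex 0.3 12.0 0.0
      vertex 5.1 26.0 0.0
      vertex 29.3 17.6 0.0
    endloop
  endfacet
  facet normal 0.0000 0.0000 -1.0000
    outer loop
      vertex 9.9 0.8 0.0
      vertex 0.3 12.0 0.0
      vertex 29.3 17.6 0.0
    endloop
  endfacet
  facet normal 0.0000 0.0000 -1.0000
    outer loop
      vertex 24.5 3.6 0.0
      vertex 9.9 0.8 0.0
      vertex 29.3 17.6 0.0
    endloop
  endfacet
  facet normal 0.6915 0.5927 0.4129
    outer loop
      vertex 29.3 17.6 0.0
      vertex 19.7 28.8 0.0
      vertex 14.8 14.8 28.3
    endloop
  endfacet
  facet normal -0.1716 0.8945 0.4128
    outer loop
      vertex 19.7 28.8 0.0
      vertex 5.1 26.0 0.0
      vertex 14.8 14.8 28.3
    endloop
  endfacet
  facet normal -0.8618 0.2955 0.4123
    outer loop
      vertex 5.1 26.0 0.0
      vertex 0.3 12.0 0.0
      vertex 14.8 14.8 28.3
    endloop
  endfacet
  facet normal -0.6915 -0.5927 0.4129
    outer loop
      vertex 0.3 12.0 0.0
      vertex 9.9 0.8 0.0
      vertex 14.8 14.8 28.3
    endloop
  endfacet
  facet normal 0.1716 -0.8945 0.4128
    outer loop
      vertex 9.9 0.8 0.0
      vertex 24.5 3.6 0.0
      vertex 14.8 14.8 28.3
    endloop
  endfacet
  facet normal 0.8618 -0.2955 0.4123
    outer loop
      vertex 24.5 3.6 0.0
      vertex 29.3 17.6 0.0
      vertex 14.8 14.8 28.3
    endloop
  endfacet
endsolid part

The G0 Z moves step by Δz≈4.7 mm. The G1 loops shrink linearly with z, so the solid tapers from its base footprint up to z≈28.3. Closing with a flat bottom cap and the tapered top and triangulating gives 10 facets — a regular 6-sided pyramid, base circumscribed radius ≈ 14.8 mm, apex at z ≈ 28.3 mm.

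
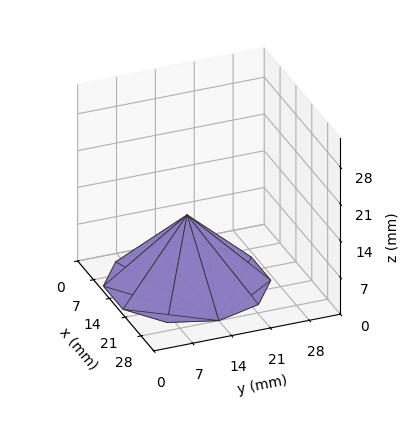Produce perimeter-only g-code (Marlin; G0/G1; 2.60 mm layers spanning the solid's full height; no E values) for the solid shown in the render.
Reading the render: the shape is a regular 10-sided pyramid, base circumscribed radius ≈ 14 mm, apex at z ≈ 13 mm (dimensions read to the nearest mm from the axis ticks). For the g-code, the solid's height is divided into equal slices at the stated Δz and each level perimeter traced with G1 moves after a G0 lift.

; perimeter-only toolpath
G21 ; units = mm
G90 ; absolute positioning
G28 ; home
; layer 1
G0 Z2.60
G0 X25.20 Y14.00
G1 X23.06 Y20.58
G1 X17.46 Y24.65
G1 X10.54 Y24.65
G1 X4.94 Y20.58
G1 X2.80 Y14.00
G1 X4.94 Y7.42
G1 X10.54 Y3.35
G1 X17.46 Y3.35
G1 X23.06 Y7.42
G1 X25.20 Y14.00
; layer 2
G0 Z5.20
G0 X22.40 Y14.00
G1 X20.80 Y18.94
G1 X16.60 Y21.99
G1 X11.40 Y21.99
G1 X7.20 Y18.94
G1 X5.60 Y14.00
G1 X7.20 Y9.06
G1 X11.40 Y6.01
G1 X16.60 Y6.01
G1 X20.80 Y9.06
G1 X22.40 Y14.00
; layer 3
G0 Z7.80
G0 X19.60 Y14.00
G1 X18.53 Y17.29
G1 X15.73 Y19.32
G1 X12.27 Y19.32
G1 X9.47 Y17.29
G1 X8.40 Y14.00
G1 X9.47 Y10.71
G1 X12.27 Y8.68
G1 X15.73 Y8.68
G1 X18.53 Y10.71
G1 X19.60 Y14.00
; layer 4
G0 Z10.40
G0 X16.80 Y14.00
G1 X16.27 Y15.65
G1 X14.87 Y16.66
G1 X13.13 Y16.66
G1 X11.73 Y15.65
G1 X11.20 Y14.00
G1 X11.73 Y12.35
G1 X13.13 Y11.34
G1 X14.87 Y11.34
G1 X16.27 Y12.35
G1 X16.80 Y14.00
M2 ; end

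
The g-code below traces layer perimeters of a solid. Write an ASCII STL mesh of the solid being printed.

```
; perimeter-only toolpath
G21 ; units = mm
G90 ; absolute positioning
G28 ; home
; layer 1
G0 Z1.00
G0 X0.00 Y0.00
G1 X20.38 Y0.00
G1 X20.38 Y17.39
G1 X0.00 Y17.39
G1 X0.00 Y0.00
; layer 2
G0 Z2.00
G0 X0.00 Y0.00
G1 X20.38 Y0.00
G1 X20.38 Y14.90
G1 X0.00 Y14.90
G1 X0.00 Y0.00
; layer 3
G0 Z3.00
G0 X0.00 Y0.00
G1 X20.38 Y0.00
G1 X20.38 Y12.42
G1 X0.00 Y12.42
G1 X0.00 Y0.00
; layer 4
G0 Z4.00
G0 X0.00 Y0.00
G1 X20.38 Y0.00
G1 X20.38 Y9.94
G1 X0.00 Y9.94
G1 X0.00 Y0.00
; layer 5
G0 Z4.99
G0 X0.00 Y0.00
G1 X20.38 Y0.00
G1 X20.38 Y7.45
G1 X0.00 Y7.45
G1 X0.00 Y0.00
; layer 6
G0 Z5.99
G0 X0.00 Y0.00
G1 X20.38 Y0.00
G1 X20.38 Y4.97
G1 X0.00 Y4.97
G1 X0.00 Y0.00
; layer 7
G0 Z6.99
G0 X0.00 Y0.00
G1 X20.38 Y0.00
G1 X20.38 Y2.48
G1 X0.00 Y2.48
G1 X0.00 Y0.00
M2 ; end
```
solid part
  facet normal 0.0000 0.0000 -1.0000
    outer loop
      vertex 20.38 19.87 0.00
      vertex 20.38 0.00 0.00
      vertex 0.00 0.00 0.00
    endloop
  endfacet
  facet normal 0.0000 0.0000 -1.0000
    outer loop
      vertex 0.00 19.87 0.00
      vertex 20.38 19.87 0.00
      vertex 0.00 0.00 0.00
    endloop
  endfacet
  facet normal 0.0000 -1.0000 0.0000
    outer loop
      vertex 0.00 0.00 0.00
      vertex 20.38 0.00 0.00
      vertex 20.38 0.00 7.99
    endloop
  endfacet
  facet normal 0.0000 -1.0000 0.0000
    outer loop
      vertex 0.00 0.00 0.00
      vertex 20.38 0.00 7.99
      vertex 0.00 0.00 7.99
    endloop
  endfacet
  facet normal 0.0000 0.3731 0.9278
    outer loop
      vertex 0.00 0.00 7.99
      vertex 20.38 0.00 7.99
      vertex 20.38 19.87 0.00
    endloop
  endfacet
  facet normal 0.0000 0.3731 0.9278
    outer loop
      vertex 0.00 0.00 7.99
      vertex 20.38 19.87 0.00
      vertex 0.00 19.87 0.00
    endloop
  endfacet
  facet normal -1.0000 0.0000 0.0000
    outer loop
      vertex 0.00 0.00 7.99
      vertex 0.00 19.87 0.00
      vertex 0.00 0.00 0.00
    endloop
  endfacet
  facet normal 1.0000 0.0000 0.0000
    outer loop
      vertex 20.38 0.00 0.00
      vertex 20.38 19.87 0.00
      vertex 20.38 0.00 7.99
    endloop
  endfacet
endsolid part

The G0 Z moves step by Δz≈1.00 mm. The G1 loops shrink linearly with z, so the solid tapers from its base footprint up to z≈7.99. Closing with a flat bottom cap and the tapered top and triangulating gives 8 facets — a wedge (ramp): 20.4 × 19.9 mm base, rising to 7.99 mm along the y=0 edge and sloping linearly to z=0 at y=19.9.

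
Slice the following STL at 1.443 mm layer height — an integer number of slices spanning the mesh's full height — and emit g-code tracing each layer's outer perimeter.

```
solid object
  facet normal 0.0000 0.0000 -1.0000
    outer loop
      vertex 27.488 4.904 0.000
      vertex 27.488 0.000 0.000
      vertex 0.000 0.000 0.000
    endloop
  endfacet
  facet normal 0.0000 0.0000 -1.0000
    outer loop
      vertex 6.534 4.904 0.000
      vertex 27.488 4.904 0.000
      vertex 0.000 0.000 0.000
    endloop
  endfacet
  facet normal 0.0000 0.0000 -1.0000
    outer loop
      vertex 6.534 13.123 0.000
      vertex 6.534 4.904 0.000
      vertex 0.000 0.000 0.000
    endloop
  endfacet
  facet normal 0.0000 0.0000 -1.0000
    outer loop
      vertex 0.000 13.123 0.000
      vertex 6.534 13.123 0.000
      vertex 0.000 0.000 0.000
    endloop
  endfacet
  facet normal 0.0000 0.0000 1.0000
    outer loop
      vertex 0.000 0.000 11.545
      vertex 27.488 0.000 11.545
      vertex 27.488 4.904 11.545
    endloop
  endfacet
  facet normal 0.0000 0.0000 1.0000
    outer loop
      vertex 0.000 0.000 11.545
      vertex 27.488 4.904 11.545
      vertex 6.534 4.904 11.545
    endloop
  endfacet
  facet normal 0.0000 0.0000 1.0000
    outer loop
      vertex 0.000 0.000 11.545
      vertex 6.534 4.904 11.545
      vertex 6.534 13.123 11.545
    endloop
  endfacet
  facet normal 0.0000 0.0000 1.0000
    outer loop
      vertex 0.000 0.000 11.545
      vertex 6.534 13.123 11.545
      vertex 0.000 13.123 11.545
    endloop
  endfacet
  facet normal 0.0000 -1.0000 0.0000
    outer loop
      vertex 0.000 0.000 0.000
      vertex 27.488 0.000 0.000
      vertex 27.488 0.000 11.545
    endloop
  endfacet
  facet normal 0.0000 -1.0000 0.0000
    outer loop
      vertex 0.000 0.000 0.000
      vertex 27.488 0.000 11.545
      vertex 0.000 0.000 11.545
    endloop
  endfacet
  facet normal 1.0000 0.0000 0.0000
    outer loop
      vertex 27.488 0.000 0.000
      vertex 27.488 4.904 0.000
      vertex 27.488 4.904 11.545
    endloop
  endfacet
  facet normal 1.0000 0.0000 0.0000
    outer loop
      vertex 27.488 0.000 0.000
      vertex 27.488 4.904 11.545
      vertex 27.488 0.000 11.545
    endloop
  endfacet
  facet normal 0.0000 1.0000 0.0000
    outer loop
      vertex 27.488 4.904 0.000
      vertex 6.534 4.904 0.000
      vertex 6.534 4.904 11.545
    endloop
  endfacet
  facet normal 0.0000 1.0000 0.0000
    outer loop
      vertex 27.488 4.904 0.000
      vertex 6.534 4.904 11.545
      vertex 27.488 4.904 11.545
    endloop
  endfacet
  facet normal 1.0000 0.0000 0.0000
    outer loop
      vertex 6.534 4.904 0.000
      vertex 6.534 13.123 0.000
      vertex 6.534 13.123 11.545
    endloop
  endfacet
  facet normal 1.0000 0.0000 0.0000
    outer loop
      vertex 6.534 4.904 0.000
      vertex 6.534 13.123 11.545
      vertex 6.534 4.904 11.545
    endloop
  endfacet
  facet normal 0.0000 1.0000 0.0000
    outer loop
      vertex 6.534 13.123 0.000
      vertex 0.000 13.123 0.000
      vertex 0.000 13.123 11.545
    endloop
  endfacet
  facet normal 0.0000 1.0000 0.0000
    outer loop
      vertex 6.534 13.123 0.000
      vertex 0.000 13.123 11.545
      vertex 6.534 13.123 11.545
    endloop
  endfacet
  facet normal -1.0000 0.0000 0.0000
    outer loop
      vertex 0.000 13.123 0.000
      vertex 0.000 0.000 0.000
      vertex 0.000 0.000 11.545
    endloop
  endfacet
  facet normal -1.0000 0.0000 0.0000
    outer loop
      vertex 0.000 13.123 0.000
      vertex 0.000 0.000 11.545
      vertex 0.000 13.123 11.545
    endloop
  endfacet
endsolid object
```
; perimeter-only toolpath
G21 ; units = mm
G90 ; absolute positioning
G28 ; home
; layer 1
G0 Z1.443
G0 X0.000 Y0.000
G1 X27.488 Y0.000
G1 X27.488 Y4.904
G1 X6.534 Y4.904
G1 X6.534 Y13.123
G1 X0.000 Y13.123
G1 X0.000 Y0.000
; layer 2
G0 Z2.886
G0 X0.000 Y0.000
G1 X27.488 Y0.000
G1 X27.488 Y4.904
G1 X6.534 Y4.904
G1 X6.534 Y13.123
G1 X0.000 Y13.123
G1 X0.000 Y0.000
; layer 3
G0 Z4.329
G0 X0.000 Y0.000
G1 X27.488 Y0.000
G1 X27.488 Y4.904
G1 X6.534 Y4.904
G1 X6.534 Y13.123
G1 X0.000 Y13.123
G1 X0.000 Y0.000
; layer 4
G0 Z5.772
G0 X0.000 Y0.000
G1 X27.488 Y0.000
G1 X27.488 Y4.904
G1 X6.534 Y4.904
G1 X6.534 Y13.123
G1 X0.000 Y13.123
G1 X0.000 Y0.000
; layer 5
G0 Z7.216
G0 X0.000 Y0.000
G1 X27.488 Y0.000
G1 X27.488 Y4.904
G1 X6.534 Y4.904
G1 X6.534 Y13.123
G1 X0.000 Y13.123
G1 X0.000 Y0.000
; layer 6
G0 Z8.659
G0 X0.000 Y0.000
G1 X27.488 Y0.000
G1 X27.488 Y4.904
G1 X6.534 Y4.904
G1 X6.534 Y13.123
G1 X0.000 Y13.123
G1 X0.000 Y0.000
; layer 7
G0 Z10.102
G0 X0.000 Y0.000
G1 X27.488 Y0.000
G1 X27.488 Y4.904
G1 X6.534 Y4.904
G1 X6.534 Y13.123
G1 X0.000 Y13.123
G1 X0.000 Y0.000
; layer 8
G0 Z11.545
G0 X0.000 Y0.000
G1 X27.488 Y0.000
G1 X27.488 Y4.904
G1 X6.534 Y4.904
G1 X6.534 Y13.123
G1 X0.000 Y13.123
G1 X0.000 Y0.000
M2 ; end

The solid is an L-shaped prism: outer 27.5 × 13.1 mm, arm thicknesses ≈ 4.9 mm (horizontal) and 6.53 mm (vertical), extruded 11.5 mm in z. Slicing at Δz = 1.443 mm — 8 equal slices spanning the solid's height, so layer i sits at z = i·h/8 — gives 8 non-empty perimeters. Each is a 6-segment closed polygon; G0 lifts to the layer z and rapids to the start vertex, then G1 traces the edges.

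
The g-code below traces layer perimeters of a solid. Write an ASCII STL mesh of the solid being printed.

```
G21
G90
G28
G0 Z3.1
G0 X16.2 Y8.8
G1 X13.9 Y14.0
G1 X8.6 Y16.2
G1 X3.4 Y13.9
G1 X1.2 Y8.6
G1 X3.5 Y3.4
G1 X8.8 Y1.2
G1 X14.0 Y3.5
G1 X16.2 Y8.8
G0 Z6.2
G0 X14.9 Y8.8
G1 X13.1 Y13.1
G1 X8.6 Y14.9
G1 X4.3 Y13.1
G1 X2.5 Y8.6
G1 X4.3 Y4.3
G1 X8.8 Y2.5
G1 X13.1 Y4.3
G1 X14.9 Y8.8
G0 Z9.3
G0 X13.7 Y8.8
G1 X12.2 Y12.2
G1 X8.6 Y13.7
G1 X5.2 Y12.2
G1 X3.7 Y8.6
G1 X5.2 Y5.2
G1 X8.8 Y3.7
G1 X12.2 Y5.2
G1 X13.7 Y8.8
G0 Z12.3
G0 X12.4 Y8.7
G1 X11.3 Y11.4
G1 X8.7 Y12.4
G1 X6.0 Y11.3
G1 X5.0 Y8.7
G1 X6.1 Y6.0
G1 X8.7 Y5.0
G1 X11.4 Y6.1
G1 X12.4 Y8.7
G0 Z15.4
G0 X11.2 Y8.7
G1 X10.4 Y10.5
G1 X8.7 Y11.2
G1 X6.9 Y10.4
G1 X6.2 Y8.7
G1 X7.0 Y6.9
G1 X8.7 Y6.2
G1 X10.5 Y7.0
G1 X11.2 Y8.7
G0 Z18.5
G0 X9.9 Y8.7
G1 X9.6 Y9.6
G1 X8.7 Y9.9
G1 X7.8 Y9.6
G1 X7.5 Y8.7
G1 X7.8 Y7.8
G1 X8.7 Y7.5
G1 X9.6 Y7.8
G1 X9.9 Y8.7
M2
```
solid part
  facet normal 0.0000 0.0000 -1.0000
    outer loop
      vertex 8.6 17.4 0.0
      vertex 14.8 14.9 0.0
      vertex 17.4 8.8 0.0
    endloop
  endfacet
  facet normal 0.0000 0.0000 -1.0000
    outer loop
      vertex 2.5 14.8 0.0
      vertex 8.6 17.4 0.0
      vertex 17.4 8.8 0.0
    endloop
  endfacet
  facet normal 0.0000 0.0000 -1.0000
    outer loop
      vertex 0.0 8.6 0.0
      vertex 2.5 14.8 0.0
      vertex 17.4 8.8 0.0
    endloop
  endfacet
  facet normal 0.0000 0.0000 -1.0000
    outer loop
      vertex 2.6 2.5 0.0
      vertex 0.0 8.6 0.0
      vertex 17.4 8.8 0.0
    endloop
  endfacet
  facet normal 0.0000 0.0000 -1.0000
    outer loop
      vertex 8.8 0.0 0.0
      vertex 2.6 2.5 0.0
      vertex 17.4 8.8 0.0
    endloop
  endfacet
  facet normal 0.0000 0.0000 -1.0000
    outer loop
      vertex 14.9 2.6 0.0
      vertex 8.8 0.0 0.0
      vertex 17.4 8.8 0.0
    endloop
  endfacet
  facet normal 0.8621 0.3675 0.3489
    outer loop
      vertex 17.4 8.8 0.0
      vertex 14.8 14.9 0.0
      vertex 8.7 8.7 21.6
    endloop
  endfacet
  facet normal 0.3505 0.8693 0.3485
    outer loop
      vertex 14.8 14.9 0.0
      vertex 8.6 17.4 0.0
      vertex 8.7 8.7 21.6
    endloop
  endfacet
  facet normal -0.3675 0.8621 0.3489
    outer loop
      vertex 8.6 17.4 0.0
      vertex 2.5 14.8 0.0
      vertex 8.7 8.7 21.6
    endloop
  endfacet
  facet normal -0.8693 0.3505 0.3485
    outer loop
      vertex 2.5 14.8 0.0
      vertex 0.0 8.6 0.0
      vertex 8.7 8.7 21.6
    endloop
  endfacet
  facet normal -0.8621 -0.3675 0.3489
    outer loop
      vertex 0.0 8.6 0.0
      vertex 2.6 2.5 0.0
      vertex 8.7 8.7 21.6
    endloop
  endfacet
  facet normal -0.3505 -0.8693 0.3485
    outer loop
      vertex 2.6 2.5 0.0
      vertex 8.8 0.0 0.0
      vertex 8.7 8.7 21.6
    endloop
  endfacet
  facet normal 0.3675 -0.8621 0.3489
    outer loop
      vertex 8.8 0.0 0.0
      vertex 14.9 2.6 0.0
      vertex 8.7 8.7 21.6
    endloop
  endfacet
  facet normal 0.8693 -0.3505 0.3485
    outer loop
      vertex 14.9 2.6 0.0
      vertex 17.4 8.8 0.0
      vertex 8.7 8.7 21.6
    endloop
  endfacet
endsolid part

The G0 Z moves step by Δz≈3.1 mm. The G1 loops shrink linearly with z, so the solid tapers from its base footprint up to z≈21.6. Closing with a flat bottom cap and the tapered top and triangulating gives 14 facets — a regular 8-sided pyramid, base circumscribed radius ≈ 8.7 mm, apex at z ≈ 21.6 mm.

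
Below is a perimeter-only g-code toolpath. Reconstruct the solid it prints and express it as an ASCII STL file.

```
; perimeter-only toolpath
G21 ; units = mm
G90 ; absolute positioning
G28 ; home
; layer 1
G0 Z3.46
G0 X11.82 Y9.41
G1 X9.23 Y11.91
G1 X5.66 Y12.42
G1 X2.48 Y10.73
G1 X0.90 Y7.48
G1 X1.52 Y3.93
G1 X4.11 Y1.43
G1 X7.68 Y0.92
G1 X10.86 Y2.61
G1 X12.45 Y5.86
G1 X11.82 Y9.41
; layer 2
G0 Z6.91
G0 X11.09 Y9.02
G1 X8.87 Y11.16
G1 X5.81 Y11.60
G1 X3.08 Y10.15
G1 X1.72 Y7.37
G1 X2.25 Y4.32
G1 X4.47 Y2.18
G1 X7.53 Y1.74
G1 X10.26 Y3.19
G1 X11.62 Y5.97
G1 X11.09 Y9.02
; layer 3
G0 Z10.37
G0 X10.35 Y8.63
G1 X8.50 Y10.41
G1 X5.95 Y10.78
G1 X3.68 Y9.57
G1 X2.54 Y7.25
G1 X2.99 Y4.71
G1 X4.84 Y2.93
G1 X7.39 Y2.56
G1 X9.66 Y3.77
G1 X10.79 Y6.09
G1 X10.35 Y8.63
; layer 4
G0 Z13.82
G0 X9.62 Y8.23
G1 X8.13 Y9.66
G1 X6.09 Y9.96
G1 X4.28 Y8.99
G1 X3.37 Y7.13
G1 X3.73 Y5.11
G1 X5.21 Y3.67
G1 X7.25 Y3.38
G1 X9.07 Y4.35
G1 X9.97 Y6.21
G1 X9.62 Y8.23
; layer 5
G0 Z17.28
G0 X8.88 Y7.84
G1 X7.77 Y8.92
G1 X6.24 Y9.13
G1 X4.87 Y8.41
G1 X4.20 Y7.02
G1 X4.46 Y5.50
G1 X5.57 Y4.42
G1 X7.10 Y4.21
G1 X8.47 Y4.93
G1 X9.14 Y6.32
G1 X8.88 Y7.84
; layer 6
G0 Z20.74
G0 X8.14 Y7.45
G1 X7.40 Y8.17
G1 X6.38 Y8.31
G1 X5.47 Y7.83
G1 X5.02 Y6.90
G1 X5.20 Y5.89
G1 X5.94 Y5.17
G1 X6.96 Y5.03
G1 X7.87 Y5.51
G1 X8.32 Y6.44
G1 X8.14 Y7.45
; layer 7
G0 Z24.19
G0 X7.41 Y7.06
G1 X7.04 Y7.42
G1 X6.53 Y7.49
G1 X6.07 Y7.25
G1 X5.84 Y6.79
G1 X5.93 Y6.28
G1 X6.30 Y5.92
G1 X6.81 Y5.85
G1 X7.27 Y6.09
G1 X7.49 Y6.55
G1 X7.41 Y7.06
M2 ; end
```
solid part
  facet normal 0.0000 0.0000 -1.0000
    outer loop
      vertex 5.52 13.24 0.00
      vertex 9.60 12.66 0.00
      vertex 12.56 9.80 0.00
    endloop
  endfacet
  facet normal 0.0000 0.0000 -1.0000
    outer loop
      vertex 1.88 11.31 0.00
      vertex 5.52 13.24 0.00
      vertex 12.56 9.80 0.00
    endloop
  endfacet
  facet normal 0.0000 0.0000 -1.0000
    outer loop
      vertex 0.07 7.60 0.00
      vertex 1.88 11.31 0.00
      vertex 12.56 9.80 0.00
    endloop
  endfacet
  facet normal 0.0000 0.0000 -1.0000
    outer loop
      vertex 0.78 3.54 0.00
      vertex 0.07 7.60 0.00
      vertex 12.56 9.80 0.00
    endloop
  endfacet
  facet normal 0.0000 0.0000 -1.0000
    outer loop
      vertex 3.74 0.68 0.00
      vertex 0.78 3.54 0.00
      vertex 12.56 9.80 0.00
    endloop
  endfacet
  facet normal 0.0000 0.0000 -1.0000
    outer loop
      vertex 7.82 0.10 0.00
      vertex 3.74 0.68 0.00
      vertex 12.56 9.80 0.00
    endloop
  endfacet
  facet normal 0.0000 0.0000 -1.0000
    outer loop
      vertex 11.46 2.03 0.00
      vertex 7.82 0.10 0.00
      vertex 12.56 9.80 0.00
    endloop
  endfacet
  facet normal 0.0000 0.0000 -1.0000
    outer loop
      vertex 13.27 5.74 0.00
      vertex 11.46 2.03 0.00
      vertex 12.56 9.80 0.00
    endloop
  endfacet
  facet normal 0.6773 0.7009 0.2236
    outer loop
      vertex 12.56 9.80 0.00
      vertex 9.60 12.66 0.00
      vertex 6.67 6.67 27.65
    endloop
  endfacet
  facet normal 0.1372 0.9650 0.2236
    outer loop
      vertex 9.60 12.66 0.00
      vertex 5.52 13.24 0.00
      vertex 6.67 6.67 27.65
    endloop
  endfacet
  facet normal -0.4566 0.8611 0.2236
    outer loop
      vertex 5.52 13.24 0.00
      vertex 1.88 11.31 0.00
      vertex 6.67 6.67 27.65
    endloop
  endfacet
  facet normal -0.8760 0.4274 0.2235
    outer loop
      vertex 1.88 11.31 0.00
      vertex 0.07 7.60 0.00
      vertex 6.67 6.67 27.65
    endloop
  endfacet
  facet normal -0.9601 -0.1679 0.2235
    outer loop
      vertex 0.07 7.60 0.00
      vertex 0.78 3.54 0.00
      vertex 6.67 6.67 27.65
    endloop
  endfacet
  facet normal -0.6773 -0.7009 0.2236
    outer loop
      vertex 0.78 3.54 0.00
      vertex 3.74 0.68 0.00
      vertex 6.67 6.67 27.65
    endloop
  endfacet
  facet normal -0.1372 -0.9650 0.2236
    outer loop
      vertex 3.74 0.68 0.00
      vertex 7.82 0.10 0.00
      vertex 6.67 6.67 27.65
    endloop
  endfacet
  facet normal 0.4566 -0.8611 0.2236
    outer loop
      vertex 7.82 0.10 0.00
      vertex 11.46 2.03 0.00
      vertex 6.67 6.67 27.65
    endloop
  endfacet
  facet normal 0.8760 -0.4274 0.2235
    outer loop
      vertex 11.46 2.03 0.00
      vertex 13.27 5.74 0.00
      vertex 6.67 6.67 27.65
    endloop
  endfacet
  facet normal 0.9601 0.1679 0.2235
    outer loop
      vertex 13.27 5.74 0.00
      vertex 12.56 9.80 0.00
      vertex 6.67 6.67 27.65
    endloop
  endfacet
endsolid part

The G0 Z moves step by Δz≈3.46 mm. The G1 loops shrink linearly with z, so the solid tapers from its base footprint up to z≈27.6. Closing with a flat bottom cap and the tapered top and triangulating gives 18 facets — a regular 10-sided pyramid, base circumscribed radius ≈ 6.67 mm, apex at z ≈ 27.6 mm.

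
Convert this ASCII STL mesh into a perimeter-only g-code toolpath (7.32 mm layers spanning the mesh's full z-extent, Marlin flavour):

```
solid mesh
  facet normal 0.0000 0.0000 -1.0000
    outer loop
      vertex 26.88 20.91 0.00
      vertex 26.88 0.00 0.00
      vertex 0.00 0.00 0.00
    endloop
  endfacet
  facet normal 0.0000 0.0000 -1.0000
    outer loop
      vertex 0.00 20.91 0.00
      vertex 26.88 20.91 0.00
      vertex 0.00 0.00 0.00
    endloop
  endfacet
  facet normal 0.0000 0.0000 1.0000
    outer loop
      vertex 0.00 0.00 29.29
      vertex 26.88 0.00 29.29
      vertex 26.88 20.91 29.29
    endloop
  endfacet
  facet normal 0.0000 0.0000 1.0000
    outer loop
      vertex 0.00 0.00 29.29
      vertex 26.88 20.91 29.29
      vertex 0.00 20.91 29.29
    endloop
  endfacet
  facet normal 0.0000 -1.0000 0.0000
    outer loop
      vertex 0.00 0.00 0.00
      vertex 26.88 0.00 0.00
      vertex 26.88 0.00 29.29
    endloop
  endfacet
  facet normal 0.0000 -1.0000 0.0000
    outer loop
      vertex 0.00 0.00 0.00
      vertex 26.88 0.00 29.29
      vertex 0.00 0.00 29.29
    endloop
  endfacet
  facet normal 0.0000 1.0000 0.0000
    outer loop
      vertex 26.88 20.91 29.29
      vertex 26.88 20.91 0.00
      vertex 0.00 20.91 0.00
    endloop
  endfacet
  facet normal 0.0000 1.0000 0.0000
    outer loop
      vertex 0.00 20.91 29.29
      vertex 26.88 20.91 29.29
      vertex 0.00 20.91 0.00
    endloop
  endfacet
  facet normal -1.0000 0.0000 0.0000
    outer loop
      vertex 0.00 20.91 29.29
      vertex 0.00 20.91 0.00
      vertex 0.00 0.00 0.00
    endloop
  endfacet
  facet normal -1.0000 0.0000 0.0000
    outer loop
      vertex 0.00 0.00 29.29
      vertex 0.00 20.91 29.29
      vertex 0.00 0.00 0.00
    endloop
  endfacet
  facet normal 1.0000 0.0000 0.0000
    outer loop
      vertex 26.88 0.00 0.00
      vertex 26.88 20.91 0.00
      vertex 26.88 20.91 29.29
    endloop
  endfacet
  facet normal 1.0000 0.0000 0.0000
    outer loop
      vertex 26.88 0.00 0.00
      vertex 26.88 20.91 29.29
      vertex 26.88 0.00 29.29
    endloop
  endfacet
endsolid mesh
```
; perimeter-only toolpath
G21 ; units = mm
G90 ; absolute positioning
G28 ; home
; layer 1
G0 Z7.32
G0 X0.00 Y0.00
G1 X26.88 Y0.00
G1 X26.88 Y20.91
G1 X0.00 Y20.91
G1 X0.00 Y0.00
; layer 2
G0 Z14.64
G0 X0.00 Y0.00
G1 X26.88 Y0.00
G1 X26.88 Y20.91
G1 X0.00 Y20.91
G1 X0.00 Y0.00
; layer 3
G0 Z21.97
G0 X0.00 Y0.00
G1 X26.88 Y0.00
G1 X26.88 Y20.91
G1 X0.00 Y20.91
G1 X0.00 Y0.00
; layer 4
G0 Z29.29
G0 X0.00 Y0.00
G1 X26.88 Y0.00
G1 X26.88 Y20.91
G1 X0.00 Y20.91
G1 X0.00 Y0.00
M2 ; end

The solid is a rectangular box, roughly 26.9 × 20.9 mm footprint and 29.3 mm tall. Slicing at Δz = 7.32 mm — 4 equal slices spanning the solid's height, so layer i sits at z = i·h/4 — gives 4 non-empty perimeters. Each is a 4-segment closed polygon; G0 lifts to the layer z and rapids to the start vertex, then G1 traces the edges.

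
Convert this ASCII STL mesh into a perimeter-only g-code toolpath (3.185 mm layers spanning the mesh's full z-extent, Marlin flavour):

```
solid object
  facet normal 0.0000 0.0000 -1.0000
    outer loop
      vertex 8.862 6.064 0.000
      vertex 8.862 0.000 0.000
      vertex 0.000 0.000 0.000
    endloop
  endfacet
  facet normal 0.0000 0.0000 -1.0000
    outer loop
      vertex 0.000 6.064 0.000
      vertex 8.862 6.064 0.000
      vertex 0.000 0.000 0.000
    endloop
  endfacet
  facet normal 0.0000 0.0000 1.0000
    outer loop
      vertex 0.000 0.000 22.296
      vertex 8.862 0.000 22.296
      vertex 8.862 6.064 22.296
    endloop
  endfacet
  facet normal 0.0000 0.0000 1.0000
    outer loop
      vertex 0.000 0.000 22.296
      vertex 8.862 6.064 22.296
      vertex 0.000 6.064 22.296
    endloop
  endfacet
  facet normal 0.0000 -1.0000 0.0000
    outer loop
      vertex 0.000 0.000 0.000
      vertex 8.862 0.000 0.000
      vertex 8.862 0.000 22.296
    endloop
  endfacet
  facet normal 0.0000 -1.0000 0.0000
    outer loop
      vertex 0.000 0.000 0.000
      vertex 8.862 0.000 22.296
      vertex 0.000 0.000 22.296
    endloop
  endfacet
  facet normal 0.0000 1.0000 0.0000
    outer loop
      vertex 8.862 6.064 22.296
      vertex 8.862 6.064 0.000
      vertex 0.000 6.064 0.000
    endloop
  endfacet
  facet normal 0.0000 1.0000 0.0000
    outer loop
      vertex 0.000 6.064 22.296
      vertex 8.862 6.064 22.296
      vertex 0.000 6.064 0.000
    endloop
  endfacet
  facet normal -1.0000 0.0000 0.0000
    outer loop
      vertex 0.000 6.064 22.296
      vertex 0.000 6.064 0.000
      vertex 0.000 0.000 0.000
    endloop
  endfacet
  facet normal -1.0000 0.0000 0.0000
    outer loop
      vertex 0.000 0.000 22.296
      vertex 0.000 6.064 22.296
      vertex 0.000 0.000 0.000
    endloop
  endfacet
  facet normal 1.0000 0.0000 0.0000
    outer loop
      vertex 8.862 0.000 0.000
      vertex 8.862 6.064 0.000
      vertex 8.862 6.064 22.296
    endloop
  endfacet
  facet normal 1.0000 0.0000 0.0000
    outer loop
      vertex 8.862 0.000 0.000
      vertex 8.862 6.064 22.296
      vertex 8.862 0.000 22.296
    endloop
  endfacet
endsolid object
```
; perimeter-only toolpath
G21 ; units = mm
G90 ; absolute positioning
G28 ; home
; layer 1
G0 Z3.185
G0 X0.000 Y0.000
G1 X8.862 Y0.000
G1 X8.862 Y6.064
G1 X0.000 Y6.064
G1 X0.000 Y0.000
; layer 2
G0 Z6.370
G0 X0.000 Y0.000
G1 X8.862 Y0.000
G1 X8.862 Y6.064
G1 X0.000 Y6.064
G1 X0.000 Y0.000
; layer 3
G0 Z9.555
G0 X0.000 Y0.000
G1 X8.862 Y0.000
G1 X8.862 Y6.064
G1 X0.000 Y6.064
G1 X0.000 Y0.000
; layer 4
G0 Z12.741
G0 X0.000 Y0.000
G1 X8.862 Y0.000
G1 X8.862 Y6.064
G1 X0.000 Y6.064
G1 X0.000 Y0.000
; layer 5
G0 Z15.926
G0 X0.000 Y0.000
G1 X8.862 Y0.000
G1 X8.862 Y6.064
G1 X0.000 Y6.064
G1 X0.000 Y0.000
; layer 6
G0 Z19.111
G0 X0.000 Y0.000
G1 X8.862 Y0.000
G1 X8.862 Y6.064
G1 X0.000 Y6.064
G1 X0.000 Y0.000
; layer 7
G0 Z22.296
G0 X0.000 Y0.000
G1 X8.862 Y0.000
G1 X8.862 Y6.064
G1 X0.000 Y6.064
G1 X0.000 Y0.000
M2 ; end

The solid is a rectangular box, roughly 8.86 × 6.06 mm footprint and 22.3 mm tall. Slicing at Δz = 3.185 mm — 7 equal slices spanning the solid's height, so layer i sits at z = i·h/7 — gives 7 non-empty perimeters. Each is a 4-segment closed polygon; G0 lifts to the layer z and rapids to the start vertex, then G1 traces the edges.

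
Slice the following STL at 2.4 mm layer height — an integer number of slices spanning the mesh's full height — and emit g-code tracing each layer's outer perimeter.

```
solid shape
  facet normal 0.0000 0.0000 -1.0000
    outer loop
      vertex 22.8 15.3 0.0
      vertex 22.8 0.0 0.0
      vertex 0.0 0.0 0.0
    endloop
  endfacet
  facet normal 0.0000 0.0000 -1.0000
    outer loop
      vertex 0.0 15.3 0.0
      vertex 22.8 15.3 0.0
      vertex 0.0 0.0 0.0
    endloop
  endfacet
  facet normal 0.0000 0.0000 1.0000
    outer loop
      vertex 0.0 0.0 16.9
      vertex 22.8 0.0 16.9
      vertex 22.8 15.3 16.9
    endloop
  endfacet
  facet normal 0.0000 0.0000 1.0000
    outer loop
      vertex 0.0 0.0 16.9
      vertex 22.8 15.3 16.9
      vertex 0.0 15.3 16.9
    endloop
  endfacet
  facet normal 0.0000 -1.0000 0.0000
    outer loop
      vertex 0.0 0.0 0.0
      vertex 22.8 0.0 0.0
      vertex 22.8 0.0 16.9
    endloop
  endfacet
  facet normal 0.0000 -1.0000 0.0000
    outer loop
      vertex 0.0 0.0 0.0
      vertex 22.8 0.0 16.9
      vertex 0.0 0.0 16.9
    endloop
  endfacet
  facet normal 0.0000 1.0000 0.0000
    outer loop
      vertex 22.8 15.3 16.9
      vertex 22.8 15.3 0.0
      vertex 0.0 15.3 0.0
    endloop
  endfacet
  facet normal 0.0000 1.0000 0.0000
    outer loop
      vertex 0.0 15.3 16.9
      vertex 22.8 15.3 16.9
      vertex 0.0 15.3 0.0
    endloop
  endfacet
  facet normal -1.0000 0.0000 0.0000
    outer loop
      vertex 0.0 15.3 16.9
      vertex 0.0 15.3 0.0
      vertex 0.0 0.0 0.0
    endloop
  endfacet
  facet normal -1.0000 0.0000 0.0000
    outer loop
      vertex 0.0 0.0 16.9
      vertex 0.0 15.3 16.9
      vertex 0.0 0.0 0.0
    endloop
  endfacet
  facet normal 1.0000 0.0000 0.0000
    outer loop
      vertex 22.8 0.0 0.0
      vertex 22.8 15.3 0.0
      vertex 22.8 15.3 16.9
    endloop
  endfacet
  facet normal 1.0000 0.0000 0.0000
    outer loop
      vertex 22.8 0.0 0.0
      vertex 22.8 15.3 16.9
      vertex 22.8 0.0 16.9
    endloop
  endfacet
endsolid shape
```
; perimeter-only toolpath
G21 ; units = mm
G90 ; absolute positioning
G28 ; home
; layer 1
G0 Z2.4
G0 X0.0 Y0.0
G1 X22.8 Y0.0
G1 X22.8 Y15.3
G1 X0.0 Y15.3
G1 X0.0 Y0.0
; layer 2
G0 Z4.8
G0 X0.0 Y0.0
G1 X22.8 Y0.0
G1 X22.8 Y15.3
G1 X0.0 Y15.3
G1 X0.0 Y0.0
; layer 3
G0 Z7.2
G0 X0.0 Y0.0
G1 X22.8 Y0.0
G1 X22.8 Y15.3
G1 X0.0 Y15.3
G1 X0.0 Y0.0
; layer 4
G0 Z9.7
G0 X0.0 Y0.0
G1 X22.8 Y0.0
G1 X22.8 Y15.3
G1 X0.0 Y15.3
G1 X0.0 Y0.0
; layer 5
G0 Z12.1
G0 X0.0 Y0.0
G1 X22.8 Y0.0
G1 X22.8 Y15.3
G1 X0.0 Y15.3
G1 X0.0 Y0.0
; layer 6
G0 Z14.5
G0 X0.0 Y0.0
G1 X22.8 Y0.0
G1 X22.8 Y15.3
G1 X0.0 Y15.3
G1 X0.0 Y0.0
; layer 7
G0 Z16.9
G0 X0.0 Y0.0
G1 X22.8 Y0.0
G1 X22.8 Y15.3
G1 X0.0 Y15.3
G1 X0.0 Y0.0
M2 ; end

The solid is a rectangular box, roughly 22.8 × 15.3 mm footprint and 16.9 mm tall. Slicing at Δz = 2.4 mm — 7 equal slices spanning the solid's height, so layer i sits at z = i·h/7 — gives 7 non-empty perimeters. Each is a 4-segment closed polygon; G0 lifts to the layer z and rapids to the start vertex, then G1 traces the edges.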